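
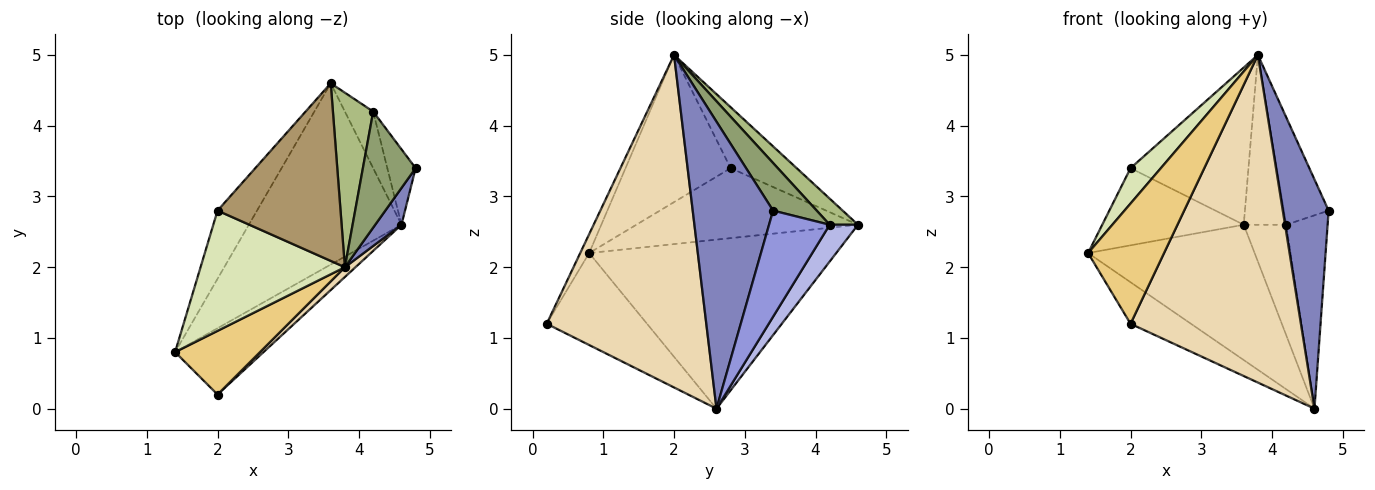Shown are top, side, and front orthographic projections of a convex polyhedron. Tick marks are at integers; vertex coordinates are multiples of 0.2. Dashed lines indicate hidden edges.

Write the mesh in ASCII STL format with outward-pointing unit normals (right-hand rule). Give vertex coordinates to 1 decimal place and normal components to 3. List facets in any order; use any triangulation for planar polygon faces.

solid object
 facet normal -0.664 0.447 -0.599
  outer loop
   vertex 4.6 2.6 0.0
   vertex 1.4 0.8 2.2
   vertex 3.6 4.6 2.6
  endloop
 endfacet
 facet normal 0.866 -0.494 0.079
  outer loop
   vertex 3.8 2.0 5.0
   vertex 4.6 2.6 0.0
   vertex 4.8 3.4 2.8
  endloop
 endfacet
 facet normal 0.806 0.551 -0.215
  outer loop
   vertex 4.2 4.2 2.6
   vertex 4.8 3.4 2.8
   vertex 4.6 2.6 0.0
  endloop
 endfacet
 facet normal 0.510 0.765 -0.392
  outer loop
   vertex 4.2 4.2 2.6
   vertex 4.6 2.6 0.0
   vertex 3.6 4.6 2.6
  endloop
 endfacet
 facet normal 0.552 0.567 0.612
  outer loop
   vertex 4.2 4.2 2.6
   vertex 3.8 2.0 5.0
   vertex 4.8 3.4 2.8
  endloop
 endfacet
 facet normal 0.422 0.632 0.650
  outer loop
   vertex 4.2 4.2 2.6
   vertex 3.6 4.6 2.6
   vertex 3.8 2.0 5.0
  endloop
 endfacet
 facet normal -0.761 0.486 -0.429
  outer loop
   vertex 2.0 2.8 3.4
   vertex 3.6 4.6 2.6
   vertex 1.4 0.8 2.2
  endloop
 endfacet
 facet normal -0.699 -0.202 0.686
  outer loop
   vertex 2.0 2.8 3.4
   vertex 1.4 0.8 2.2
   vertex 3.8 2.0 5.0
  endloop
 endfacet
 facet normal -0.348 0.621 0.702
  outer loop
   vertex 2.0 2.8 3.4
   vertex 3.8 2.0 5.0
   vertex 3.6 4.6 2.6
  endloop
 endfacet
 facet normal -0.661 0.398 -0.636
  outer loop
   vertex 2.0 0.2 1.2
   vertex 1.4 0.8 2.2
   vertex 4.6 2.6 0.0
  endloop
 endfacet
 facet normal -0.103 -0.879 0.465
  outer loop
   vertex 2.0 0.2 1.2
   vertex 3.8 2.0 5.0
   vertex 1.4 0.8 2.2
  endloop
 endfacet
 facet normal 0.684 -0.730 0.022
  outer loop
   vertex 2.0 0.2 1.2
   vertex 4.6 2.6 0.0
   vertex 3.8 2.0 5.0
  endloop
 endfacet
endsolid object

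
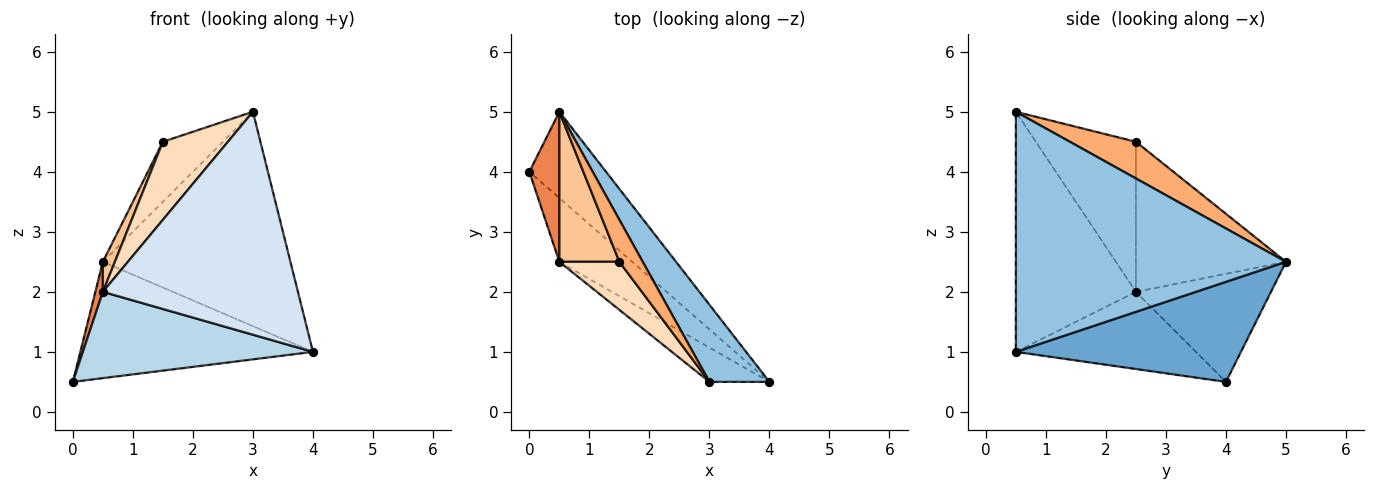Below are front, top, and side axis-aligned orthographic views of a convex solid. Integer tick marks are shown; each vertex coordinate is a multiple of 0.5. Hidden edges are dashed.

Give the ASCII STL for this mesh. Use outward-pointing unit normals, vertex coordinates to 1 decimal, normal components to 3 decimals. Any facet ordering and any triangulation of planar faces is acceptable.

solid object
 facet normal 0.614 0.634 -0.470
  outer loop
   vertex 0.5 5.0 2.5
   vertex 4.0 0.5 1.0
   vertex 0.0 4.0 0.5
  endloop
 endfacet
 facet normal 0.805 0.559 0.201
  outer loop
   vertex 3.0 0.5 5.0
   vertex 4.0 0.5 1.0
   vertex 0.5 5.0 2.5
  endloop
 endfacet
 facet normal -0.533 -0.681 -0.503
  outer loop
   vertex 0.5 2.5 2.0
   vertex 0.0 4.0 0.5
   vertex 4.0 0.5 1.0
  endloop
 endfacet
 facet normal -0.520 -0.844 -0.130
  outer loop
   vertex 0.5 2.5 2.0
   vertex 4.0 0.5 1.0
   vertex 3.0 0.5 5.0
  endloop
 endfacet
 facet normal -0.962 -0.053 0.267
  outer loop
   vertex 0.5 2.5 2.0
   vertex 0.5 5.0 2.5
   vertex 0.0 4.0 0.5
  endloop
 endfacet
 facet normal 0.669 0.609 0.426
  outer loop
   vertex 1.5 2.5 4.5
   vertex 3.0 0.5 5.0
   vertex 0.5 5.0 2.5
  endloop
 endfacet
 facet normal -0.926 -0.074 0.370
  outer loop
   vertex 1.5 2.5 4.5
   vertex 0.5 5.0 2.5
   vertex 0.5 2.5 2.0
  endloop
 endfacet
 facet normal -0.795 -0.517 0.318
  outer loop
   vertex 1.5 2.5 4.5
   vertex 0.5 2.5 2.0
   vertex 3.0 0.5 5.0
  endloop
 endfacet
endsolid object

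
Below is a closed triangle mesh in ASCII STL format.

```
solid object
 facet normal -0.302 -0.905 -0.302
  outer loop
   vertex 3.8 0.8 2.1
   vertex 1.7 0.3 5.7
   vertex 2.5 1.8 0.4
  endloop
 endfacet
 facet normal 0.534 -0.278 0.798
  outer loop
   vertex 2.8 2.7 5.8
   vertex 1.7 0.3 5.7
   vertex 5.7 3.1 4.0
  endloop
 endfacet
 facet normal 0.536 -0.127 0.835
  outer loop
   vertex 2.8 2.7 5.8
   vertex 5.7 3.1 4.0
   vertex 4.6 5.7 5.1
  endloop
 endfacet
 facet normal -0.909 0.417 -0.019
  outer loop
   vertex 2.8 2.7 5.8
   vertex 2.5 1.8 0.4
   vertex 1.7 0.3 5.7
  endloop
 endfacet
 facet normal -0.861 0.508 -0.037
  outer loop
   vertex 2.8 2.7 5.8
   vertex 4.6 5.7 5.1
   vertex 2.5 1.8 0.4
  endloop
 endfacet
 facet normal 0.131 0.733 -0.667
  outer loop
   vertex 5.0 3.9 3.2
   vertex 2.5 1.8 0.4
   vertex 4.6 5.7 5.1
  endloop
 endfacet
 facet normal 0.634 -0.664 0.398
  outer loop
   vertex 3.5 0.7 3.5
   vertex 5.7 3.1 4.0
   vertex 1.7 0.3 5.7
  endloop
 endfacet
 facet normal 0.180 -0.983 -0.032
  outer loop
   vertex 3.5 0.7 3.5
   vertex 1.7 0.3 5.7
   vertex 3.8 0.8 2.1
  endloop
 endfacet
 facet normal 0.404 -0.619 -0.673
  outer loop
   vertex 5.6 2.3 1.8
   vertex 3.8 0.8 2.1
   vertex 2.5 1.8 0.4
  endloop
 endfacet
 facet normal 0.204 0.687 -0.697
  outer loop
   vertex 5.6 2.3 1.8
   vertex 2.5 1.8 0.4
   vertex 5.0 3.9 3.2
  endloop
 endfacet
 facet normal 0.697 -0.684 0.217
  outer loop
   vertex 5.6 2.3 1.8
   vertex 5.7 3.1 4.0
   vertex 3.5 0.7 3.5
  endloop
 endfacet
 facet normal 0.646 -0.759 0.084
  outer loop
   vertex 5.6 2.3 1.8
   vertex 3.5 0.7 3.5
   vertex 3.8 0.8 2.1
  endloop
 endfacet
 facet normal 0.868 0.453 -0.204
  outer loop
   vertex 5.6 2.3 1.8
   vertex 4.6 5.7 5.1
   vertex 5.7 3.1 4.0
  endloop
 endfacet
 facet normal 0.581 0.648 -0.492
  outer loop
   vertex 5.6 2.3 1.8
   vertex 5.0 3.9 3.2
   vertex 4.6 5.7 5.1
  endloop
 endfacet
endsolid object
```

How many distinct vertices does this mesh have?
9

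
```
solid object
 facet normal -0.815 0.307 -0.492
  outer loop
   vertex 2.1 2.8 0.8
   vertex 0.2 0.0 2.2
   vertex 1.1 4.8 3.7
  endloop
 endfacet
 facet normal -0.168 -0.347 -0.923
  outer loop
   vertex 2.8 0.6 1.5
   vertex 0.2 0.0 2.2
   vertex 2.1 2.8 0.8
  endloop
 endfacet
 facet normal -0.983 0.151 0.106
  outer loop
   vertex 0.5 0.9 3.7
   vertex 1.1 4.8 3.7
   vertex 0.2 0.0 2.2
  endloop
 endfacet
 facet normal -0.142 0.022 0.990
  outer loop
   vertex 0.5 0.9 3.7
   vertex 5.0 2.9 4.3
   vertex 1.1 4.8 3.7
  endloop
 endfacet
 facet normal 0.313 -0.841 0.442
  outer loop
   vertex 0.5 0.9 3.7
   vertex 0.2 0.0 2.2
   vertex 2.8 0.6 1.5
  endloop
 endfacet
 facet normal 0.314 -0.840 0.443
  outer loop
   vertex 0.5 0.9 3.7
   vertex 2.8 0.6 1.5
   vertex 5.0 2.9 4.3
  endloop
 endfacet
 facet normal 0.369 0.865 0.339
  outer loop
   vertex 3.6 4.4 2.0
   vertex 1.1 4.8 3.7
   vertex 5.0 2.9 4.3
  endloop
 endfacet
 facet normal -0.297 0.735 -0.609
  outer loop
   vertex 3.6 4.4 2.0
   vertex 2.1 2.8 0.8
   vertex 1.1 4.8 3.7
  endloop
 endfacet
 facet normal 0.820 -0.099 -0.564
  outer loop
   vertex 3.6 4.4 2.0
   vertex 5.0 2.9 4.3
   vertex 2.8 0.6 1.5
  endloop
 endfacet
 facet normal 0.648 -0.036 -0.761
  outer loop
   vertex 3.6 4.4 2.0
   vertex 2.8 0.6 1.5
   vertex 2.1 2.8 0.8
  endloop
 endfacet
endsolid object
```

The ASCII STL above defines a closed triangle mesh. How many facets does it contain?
10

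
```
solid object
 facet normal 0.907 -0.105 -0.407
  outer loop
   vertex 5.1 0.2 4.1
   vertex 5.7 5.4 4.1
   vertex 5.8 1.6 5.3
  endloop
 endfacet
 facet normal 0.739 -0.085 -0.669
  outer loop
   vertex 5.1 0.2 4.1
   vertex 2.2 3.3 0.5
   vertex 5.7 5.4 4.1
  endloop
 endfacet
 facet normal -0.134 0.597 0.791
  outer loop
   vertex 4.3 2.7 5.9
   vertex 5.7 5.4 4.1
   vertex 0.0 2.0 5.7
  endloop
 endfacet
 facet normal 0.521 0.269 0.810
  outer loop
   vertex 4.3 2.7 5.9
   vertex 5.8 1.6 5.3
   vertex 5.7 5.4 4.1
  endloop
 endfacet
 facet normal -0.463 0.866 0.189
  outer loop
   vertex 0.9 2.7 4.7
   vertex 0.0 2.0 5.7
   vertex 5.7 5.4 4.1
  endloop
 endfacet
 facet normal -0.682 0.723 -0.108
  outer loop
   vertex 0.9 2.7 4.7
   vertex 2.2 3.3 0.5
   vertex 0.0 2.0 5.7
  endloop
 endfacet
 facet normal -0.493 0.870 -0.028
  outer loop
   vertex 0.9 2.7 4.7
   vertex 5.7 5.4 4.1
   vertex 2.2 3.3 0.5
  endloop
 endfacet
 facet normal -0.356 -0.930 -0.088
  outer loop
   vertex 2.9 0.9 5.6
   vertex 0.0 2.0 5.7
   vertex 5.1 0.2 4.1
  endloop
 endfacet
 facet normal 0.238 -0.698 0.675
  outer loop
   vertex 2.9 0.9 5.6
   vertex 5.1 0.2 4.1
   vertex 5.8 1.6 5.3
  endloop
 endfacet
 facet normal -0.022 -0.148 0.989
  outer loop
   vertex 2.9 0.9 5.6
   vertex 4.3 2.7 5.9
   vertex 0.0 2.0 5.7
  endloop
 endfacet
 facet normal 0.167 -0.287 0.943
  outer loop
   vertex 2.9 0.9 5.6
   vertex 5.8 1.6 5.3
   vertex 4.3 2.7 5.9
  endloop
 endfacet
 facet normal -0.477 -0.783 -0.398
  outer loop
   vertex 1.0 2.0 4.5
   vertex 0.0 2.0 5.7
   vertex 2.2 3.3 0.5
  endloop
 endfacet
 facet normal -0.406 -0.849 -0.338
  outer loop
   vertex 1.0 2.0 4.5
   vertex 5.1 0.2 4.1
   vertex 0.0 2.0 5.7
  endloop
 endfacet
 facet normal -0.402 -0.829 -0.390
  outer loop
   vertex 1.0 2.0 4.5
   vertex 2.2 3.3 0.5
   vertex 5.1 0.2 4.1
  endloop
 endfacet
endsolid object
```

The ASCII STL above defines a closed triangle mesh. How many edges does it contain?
21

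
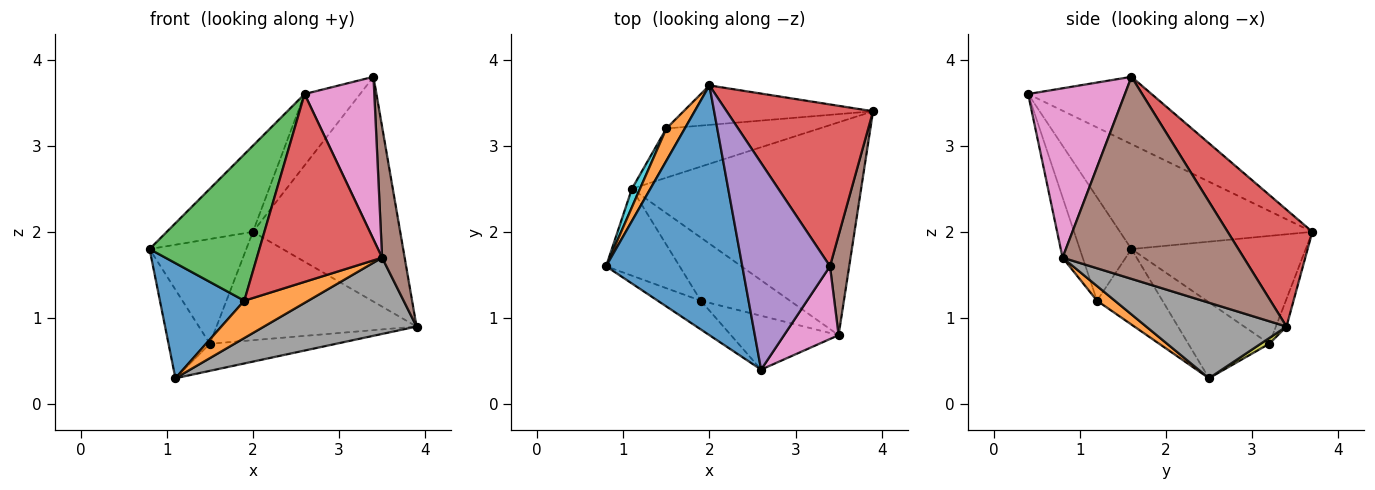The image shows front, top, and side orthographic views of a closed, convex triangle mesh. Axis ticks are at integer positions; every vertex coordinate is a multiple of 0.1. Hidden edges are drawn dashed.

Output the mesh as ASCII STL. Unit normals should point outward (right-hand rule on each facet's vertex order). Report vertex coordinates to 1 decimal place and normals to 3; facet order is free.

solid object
 facet normal -0.589 0.264 0.764
  outer loop
   vertex 2.0 3.7 2.0
   vertex 0.8 1.6 1.8
   vertex 2.6 0.4 3.6
  endloop
 endfacet
 facet normal -0.865 0.480 0.148
  outer loop
   vertex 1.5 3.2 0.7
   vertex 0.8 1.6 1.8
   vertex 2.0 3.7 2.0
  endloop
 endfacet
 facet normal -0.050 0.938 -0.342
  outer loop
   vertex 1.5 3.2 0.7
   vertex 2.0 3.7 2.0
   vertex 3.9 3.4 0.9
  endloop
 endfacet
 facet normal 0.423 0.736 0.529
  outer loop
   vertex 3.4 1.6 3.8
   vertex 3.9 3.4 0.9
   vertex 2.0 3.7 2.0
  endloop
 endfacet
 facet normal -0.587 0.264 0.765
  outer loop
   vertex 3.4 1.6 3.8
   vertex 2.0 3.7 2.0
   vertex 2.6 0.4 3.6
  endloop
 endfacet
 facet normal 0.988 -0.123 0.094
  outer loop
   vertex 3.4 1.6 3.8
   vertex 3.5 0.8 1.7
   vertex 3.9 3.4 0.9
  endloop
 endfacet
 facet normal 0.785 -0.565 0.253
  outer loop
   vertex 3.4 1.6 3.8
   vertex 2.6 0.4 3.6
   vertex 3.5 0.8 1.7
  endloop
 endfacet
 facet normal 0.296 -0.322 -0.899
  outer loop
   vertex 1.1 2.5 0.3
   vertex 3.9 3.4 0.9
   vertex 3.5 0.8 1.7
  endloop
 endfacet
 facet normal 0.033 0.482 -0.876
  outer loop
   vertex 1.1 2.5 0.3
   vertex 1.5 3.2 0.7
   vertex 3.9 3.4 0.9
  endloop
 endfacet
 facet normal -0.887 0.453 0.094
  outer loop
   vertex 1.1 2.5 0.3
   vertex 0.8 1.6 1.8
   vertex 1.5 3.2 0.7
  endloop
 endfacet
 facet normal -0.526 -0.679 -0.512
  outer loop
   vertex 1.9 1.2 1.2
   vertex 0.8 1.6 1.8
   vertex 1.1 2.5 0.3
  endloop
 endfacet
 facet normal 0.140 -0.504 -0.852
  outer loop
   vertex 1.9 1.2 1.2
   vertex 1.1 2.5 0.3
   vertex 3.5 0.8 1.7
  endloop
 endfacet
 facet normal -0.419 -0.891 -0.175
  outer loop
   vertex 1.9 1.2 1.2
   vertex 2.6 0.4 3.6
   vertex 0.8 1.6 1.8
  endloop
 endfacet
 facet normal -0.152 -0.950 -0.272
  outer loop
   vertex 1.9 1.2 1.2
   vertex 3.5 0.8 1.7
   vertex 2.6 0.4 3.6
  endloop
 endfacet
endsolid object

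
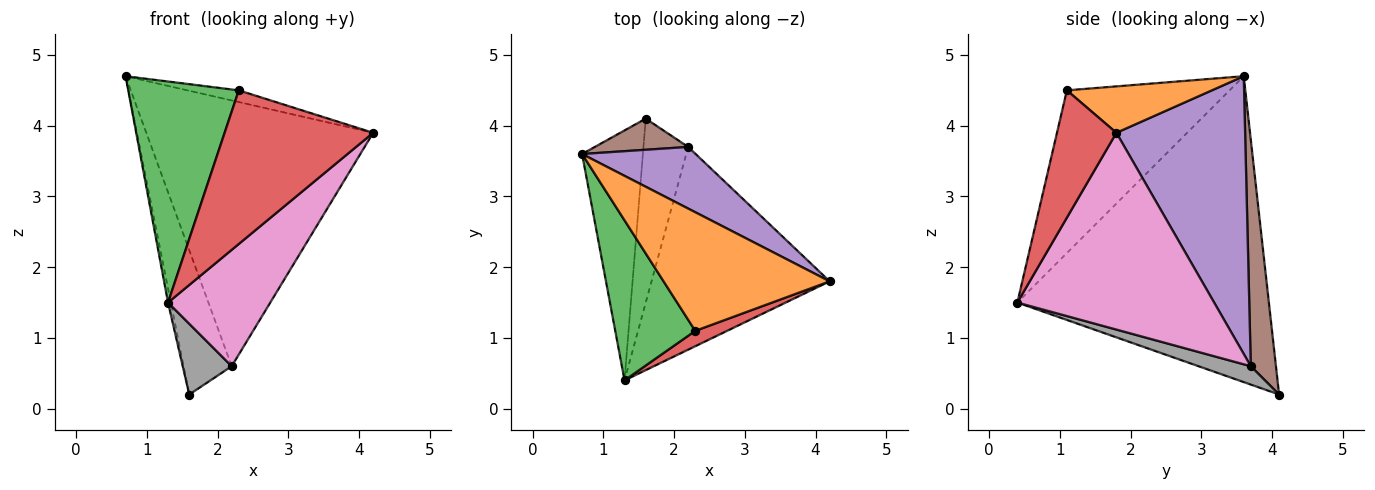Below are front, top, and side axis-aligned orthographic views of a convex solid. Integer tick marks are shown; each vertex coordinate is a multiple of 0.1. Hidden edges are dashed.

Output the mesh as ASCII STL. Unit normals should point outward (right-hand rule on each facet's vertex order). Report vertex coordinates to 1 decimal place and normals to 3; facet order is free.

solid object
 facet normal -0.981 0.011 -0.195
  outer loop
   vertex 1.6 4.1 0.2
   vertex 1.3 0.4 1.5
   vertex 0.7 3.6 4.7
  endloop
 endfacet
 facet normal 0.268 0.095 0.959
  outer loop
   vertex 2.3 1.1 4.5
   vertex 4.2 1.8 3.9
   vertex 0.7 3.6 4.7
  endloop
 endfacet
 facet normal -0.766 -0.521 0.377
  outer loop
   vertex 2.3 1.1 4.5
   vertex 0.7 3.6 4.7
   vertex 1.3 0.4 1.5
  endloop
 endfacet
 facet normal 0.370 -0.925 0.092
  outer loop
   vertex 2.3 1.1 4.5
   vertex 1.3 0.4 1.5
   vertex 4.2 1.8 3.9
  endloop
 endfacet
 facet normal 0.484 0.853 0.198
  outer loop
   vertex 2.2 3.7 0.6
   vertex 0.7 3.6 4.7
   vertex 4.2 1.8 3.9
  endloop
 endfacet
 facet normal 0.455 0.870 0.188
  outer loop
   vertex 2.2 3.7 0.6
   vertex 1.6 4.1 0.2
   vertex 0.7 3.6 4.7
  endloop
 endfacet
 facet normal 0.692 -0.359 -0.626
  outer loop
   vertex 2.2 3.7 0.6
   vertex 4.2 1.8 3.9
   vertex 1.3 0.4 1.5
  endloop
 endfacet
 facet normal 0.358 -0.335 -0.872
  outer loop
   vertex 2.2 3.7 0.6
   vertex 1.3 0.4 1.5
   vertex 1.6 4.1 0.2
  endloop
 endfacet
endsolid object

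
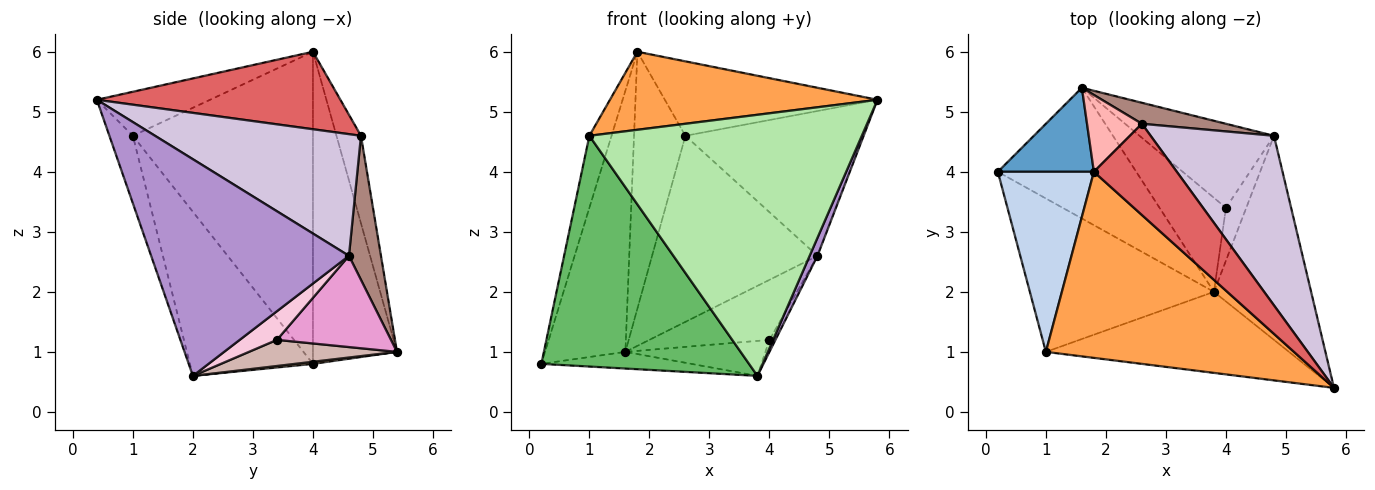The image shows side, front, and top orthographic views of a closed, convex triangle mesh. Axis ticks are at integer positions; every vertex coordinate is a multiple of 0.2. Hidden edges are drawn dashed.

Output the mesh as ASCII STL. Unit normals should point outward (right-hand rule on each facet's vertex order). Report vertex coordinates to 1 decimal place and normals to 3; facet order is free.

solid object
 facet normal -0.706 0.675 0.217
  outer loop
   vertex 1.8 4.0 6.0
   vertex 1.6 5.4 1.0
   vertex 0.2 4.0 0.8
  endloop
 endfacet
 facet normal -0.949 0.117 0.292
  outer loop
   vertex 1.0 1.0 4.6
   vertex 1.8 4.0 6.0
   vertex 0.2 4.0 0.8
  endloop
 endfacet
 facet normal -0.161 -0.382 0.910
  outer loop
   vertex 1.0 1.0 4.6
   vertex 5.8 0.4 5.2
   vertex 1.8 4.0 6.0
  endloop
 endfacet
 facet normal 0.015 0.127 -0.992
  outer loop
   vertex 3.8 2.0 0.6
   vertex 0.2 4.0 0.8
   vertex 1.6 5.4 1.0
  endloop
 endfacet
 facet normal -0.442 -0.747 -0.496
  outer loop
   vertex 3.8 2.0 0.6
   vertex 1.0 1.0 4.6
   vertex 0.2 4.0 0.8
  endloop
 endfacet
 facet normal -0.082 -0.952 -0.295
  outer loop
   vertex 3.8 2.0 0.6
   vertex 5.8 0.4 5.2
   vertex 1.0 1.0 4.6
  endloop
 endfacet
 facet normal 0.586 0.512 0.628
  outer loop
   vertex 2.6 4.8 4.6
   vertex 1.8 4.0 6.0
   vertex 5.8 0.4 5.2
  endloop
 endfacet
 facet normal -0.415 0.872 0.261
  outer loop
   vertex 2.6 4.8 4.6
   vertex 1.6 5.4 1.0
   vertex 1.8 4.0 6.0
  endloop
 endfacet
 facet normal 0.912 -0.036 -0.409
  outer loop
   vertex 4.8 4.6 2.6
   vertex 5.8 0.4 5.2
   vertex 3.8 2.0 0.6
  endloop
 endfacet
 facet normal 0.600 0.519 0.608
  outer loop
   vertex 4.8 4.6 2.6
   vertex 2.6 4.8 4.6
   vertex 5.8 0.4 5.2
  endloop
 endfacet
 facet normal 0.189 0.976 0.110
  outer loop
   vertex 4.8 4.6 2.6
   vertex 1.6 5.4 1.0
   vertex 2.6 4.8 4.6
  endloop
 endfacet
 facet normal 0.346 0.327 -0.879
  outer loop
   vertex 4.0 3.4 1.2
   vertex 3.8 2.0 0.6
   vertex 1.6 5.4 1.0
  endloop
 endfacet
 facet normal 0.483 0.509 -0.712
  outer loop
   vertex 4.0 3.4 1.2
   vertex 1.6 5.4 1.0
   vertex 4.8 4.6 2.6
  endloop
 endfacet
 facet normal 0.809 0.130 -0.574
  outer loop
   vertex 4.0 3.4 1.2
   vertex 4.8 4.6 2.6
   vertex 3.8 2.0 0.6
  endloop
 endfacet
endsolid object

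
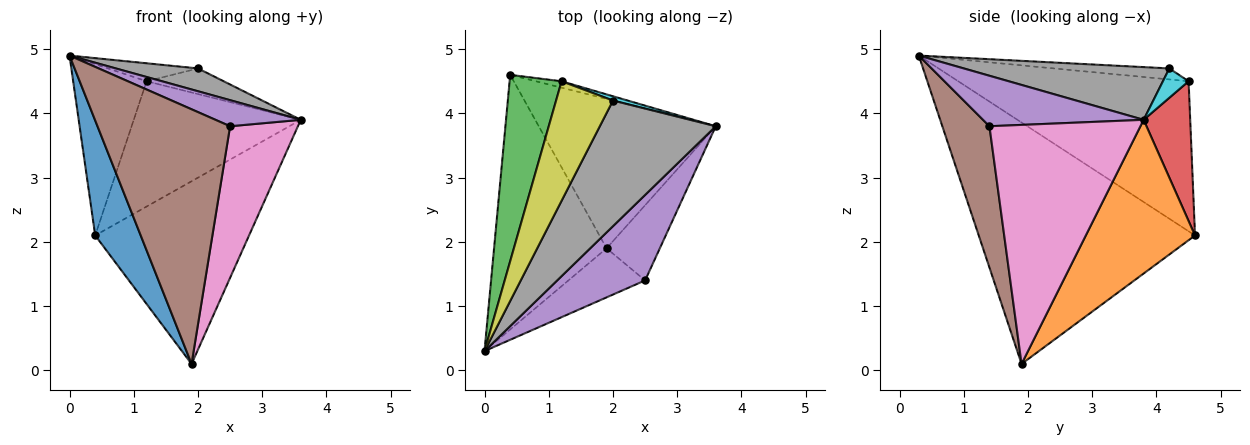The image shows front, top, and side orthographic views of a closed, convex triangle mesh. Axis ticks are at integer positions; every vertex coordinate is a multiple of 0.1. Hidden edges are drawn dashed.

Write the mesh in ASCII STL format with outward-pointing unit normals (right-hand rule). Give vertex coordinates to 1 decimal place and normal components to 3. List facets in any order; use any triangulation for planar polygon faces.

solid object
 facet normal -0.890 -0.187 -0.415
  outer loop
   vertex 1.9 1.9 0.1
   vertex 0.0 0.3 4.9
   vertex 0.4 4.6 2.1
  endloop
 endfacet
 facet normal 0.482 0.678 -0.555
  outer loop
   vertex 1.9 1.9 0.1
   vertex 0.4 4.6 2.1
   vertex 3.6 3.8 3.9
  endloop
 endfacet
 facet normal -0.905 0.288 0.314
  outer loop
   vertex 1.2 4.5 4.5
   vertex 0.4 4.6 2.1
   vertex 0.0 0.3 4.9
  endloop
 endfacet
 facet normal 0.268 0.962 -0.049
  outer loop
   vertex 1.2 4.5 4.5
   vertex 3.6 3.8 3.9
   vertex 0.4 4.6 2.1
  endloop
 endfacet
 facet normal 0.481 -0.256 0.838
  outer loop
   vertex 2.5 1.4 3.8
   vertex 3.6 3.8 3.9
   vertex 0.0 0.3 4.9
  endloop
 endfacet
 facet normal 0.329 -0.927 -0.179
  outer loop
   vertex 2.5 1.4 3.8
   vertex 0.0 0.3 4.9
   vertex 1.9 1.9 0.1
  endloop
 endfacet
 facet normal 0.894 -0.401 -0.199
  outer loop
   vertex 2.5 1.4 3.8
   vertex 1.9 1.9 0.1
   vertex 3.6 3.8 3.9
  endloop
 endfacet
 facet normal 0.408 -0.163 0.898
  outer loop
   vertex 2.0 4.2 4.7
   vertex 0.0 0.3 4.9
   vertex 3.6 3.8 3.9
  endloop
 endfacet
 facet normal -0.188 0.146 0.971
  outer loop
   vertex 2.0 4.2 4.7
   vertex 1.2 4.5 4.5
   vertex 0.0 0.3 4.9
  endloop
 endfacet
 facet normal 0.312 0.937 0.156
  outer loop
   vertex 2.0 4.2 4.7
   vertex 3.6 3.8 3.9
   vertex 1.2 4.5 4.5
  endloop
 endfacet
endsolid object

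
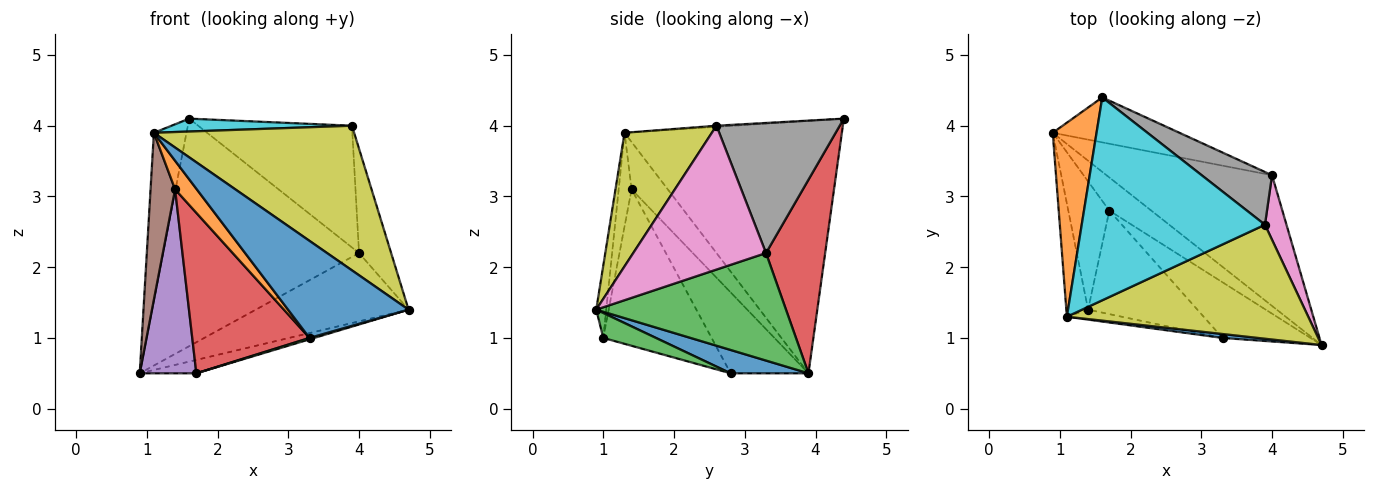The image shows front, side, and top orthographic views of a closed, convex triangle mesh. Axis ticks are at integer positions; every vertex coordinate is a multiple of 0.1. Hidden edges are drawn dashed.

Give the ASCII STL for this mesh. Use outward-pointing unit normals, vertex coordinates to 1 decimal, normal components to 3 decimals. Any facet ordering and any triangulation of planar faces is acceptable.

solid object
 facet normal 0.458 0.333 -0.824
  outer loop
   vertex 1.7 2.8 0.5
   vertex 0.9 3.9 0.5
   vertex 4.7 0.9 1.4
  endloop
 endfacet
 facet normal -0.975 0.146 0.169
  outer loop
   vertex 1.1 1.3 3.9
   vertex 1.6 4.4 4.1
   vertex 0.9 3.9 0.5
  endloop
 endfacet
 facet normal 0.499 0.402 -0.768
  outer loop
   vertex 4.0 3.3 2.2
   vertex 4.7 0.9 1.4
   vertex 0.9 3.9 0.5
  endloop
 endfacet
 facet normal 0.284 0.941 -0.186
  outer loop
   vertex 4.0 3.3 2.2
   vertex 0.9 3.9 0.5
   vertex 1.6 4.4 4.1
  endloop
 endfacet
 facet normal -0.748 -0.544 -0.379
  outer loop
   vertex 1.4 1.4 3.1
   vertex 0.9 3.9 0.5
   vertex 1.7 2.8 0.5
  endloop
 endfacet
 facet normal -0.774 -0.525 -0.356
  outer loop
   vertex 1.4 1.4 3.1
   vertex 1.1 1.3 3.9
   vertex 0.9 3.9 0.5
  endloop
 endfacet
 facet normal 0.962 0.233 0.144
  outer loop
   vertex 3.9 2.6 4.0
   vertex 4.7 0.9 1.4
   vertex 4.0 3.3 2.2
  endloop
 endfacet
 facet normal 0.592 0.739 0.320
  outer loop
   vertex 3.9 2.6 4.0
   vertex 4.0 3.3 2.2
   vertex 1.6 4.4 4.1
  endloop
 endfacet
 facet normal 0.324 -0.743 0.586
  outer loop
   vertex 3.9 2.6 4.0
   vertex 1.1 1.3 3.9
   vertex 4.7 0.9 1.4
  endloop
 endfacet
 facet normal -0.006 -0.063 0.998
  outer loop
   vertex 3.9 2.6 4.0
   vertex 1.6 4.4 4.1
   vertex 1.1 1.3 3.9
  endloop
 endfacet
 facet normal -0.083 -0.996 0.040
  outer loop
   vertex 3.3 1.0 1.0
   vertex 4.7 0.9 1.4
   vertex 1.1 1.3 3.9
  endloop
 endfacet
 facet normal -0.490 -0.823 -0.287
  outer loop
   vertex 3.3 1.0 1.0
   vertex 1.1 1.3 3.9
   vertex 1.4 1.4 3.1
  endloop
 endfacet
 facet normal 0.273 -0.024 -0.962
  outer loop
   vertex 3.3 1.0 1.0
   vertex 1.7 2.8 0.5
   vertex 4.7 0.9 1.4
  endloop
 endfacet
 facet normal -0.613 -0.664 -0.428
  outer loop
   vertex 3.3 1.0 1.0
   vertex 1.4 1.4 3.1
   vertex 1.7 2.8 0.5
  endloop
 endfacet
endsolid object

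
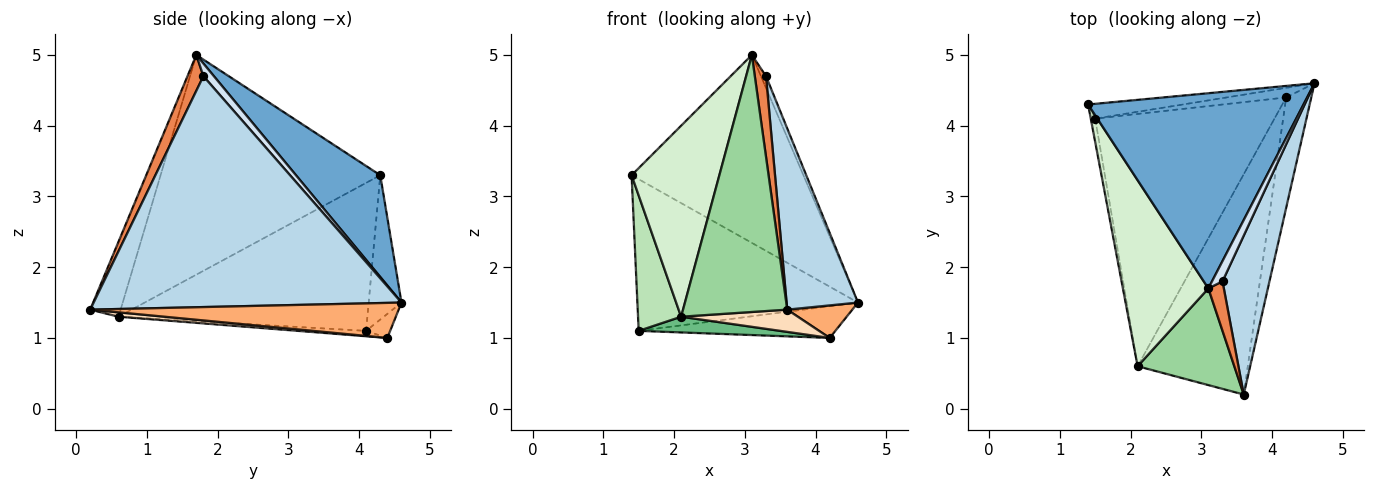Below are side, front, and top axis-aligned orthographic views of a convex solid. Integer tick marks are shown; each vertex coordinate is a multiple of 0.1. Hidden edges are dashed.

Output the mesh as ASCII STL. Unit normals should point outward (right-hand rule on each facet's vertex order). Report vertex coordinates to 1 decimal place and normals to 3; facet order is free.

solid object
 facet normal 0.322 0.657 0.682
  outer loop
   vertex 3.1 1.7 5.0
   vertex 4.6 4.6 1.5
   vertex 1.4 4.3 3.3
  endloop
 endfacet
 facet normal -0.146 0.985 -0.096
  outer loop
   vertex 1.5 4.1 1.1
   vertex 1.4 4.3 3.3
   vertex 4.6 4.6 1.5
  endloop
 endfacet
 facet normal 0.956 -0.222 0.194
  outer loop
   vertex 3.3 1.8 4.7
   vertex 3.6 0.2 1.4
   vertex 4.6 4.6 1.5
  endloop
 endfacet
 facet normal 0.723 0.347 0.598
  outer loop
   vertex 3.3 1.8 4.7
   vertex 4.6 4.6 1.5
   vertex 3.1 1.7 5.0
  endloop
 endfacet
 facet normal 0.771 -0.543 0.333
  outer loop
   vertex 3.3 1.8 4.7
   vertex 3.1 1.7 5.0
   vertex 3.6 0.2 1.4
  endloop
 endfacet
 facet normal 0.802 -0.169 -0.574
  outer loop
   vertex 4.2 4.4 1.0
   vertex 4.6 4.6 1.5
   vertex 3.6 0.2 1.4
  endloop
 endfacet
 facet normal -0.116 0.951 -0.287
  outer loop
   vertex 4.2 4.4 1.0
   vertex 1.5 4.1 1.1
   vertex 4.6 4.6 1.5
  endloop
 endfacet
 facet normal 0.040 -0.100 -0.994
  outer loop
   vertex 2.1 0.6 1.3
   vertex 4.2 4.4 1.0
   vertex 3.6 0.2 1.4
  endloop
 endfacet
 facet normal -0.030 -0.062 -0.998
  outer loop
   vertex 2.1 0.6 1.3
   vertex 1.5 4.1 1.1
   vertex 4.2 4.4 1.0
  endloop
 endfacet
 facet normal -0.263 -0.903 0.340
  outer loop
   vertex 2.1 0.6 1.3
   vertex 3.6 0.2 1.4
   vertex 3.1 1.7 5.0
  endloop
 endfacet
 facet normal -0.985 -0.171 -0.029
  outer loop
   vertex 2.1 0.6 1.3
   vertex 1.4 4.3 3.3
   vertex 1.5 4.1 1.1
  endloop
 endfacet
 facet normal -0.873 -0.349 0.340
  outer loop
   vertex 2.1 0.6 1.3
   vertex 3.1 1.7 5.0
   vertex 1.4 4.3 3.3
  endloop
 endfacet
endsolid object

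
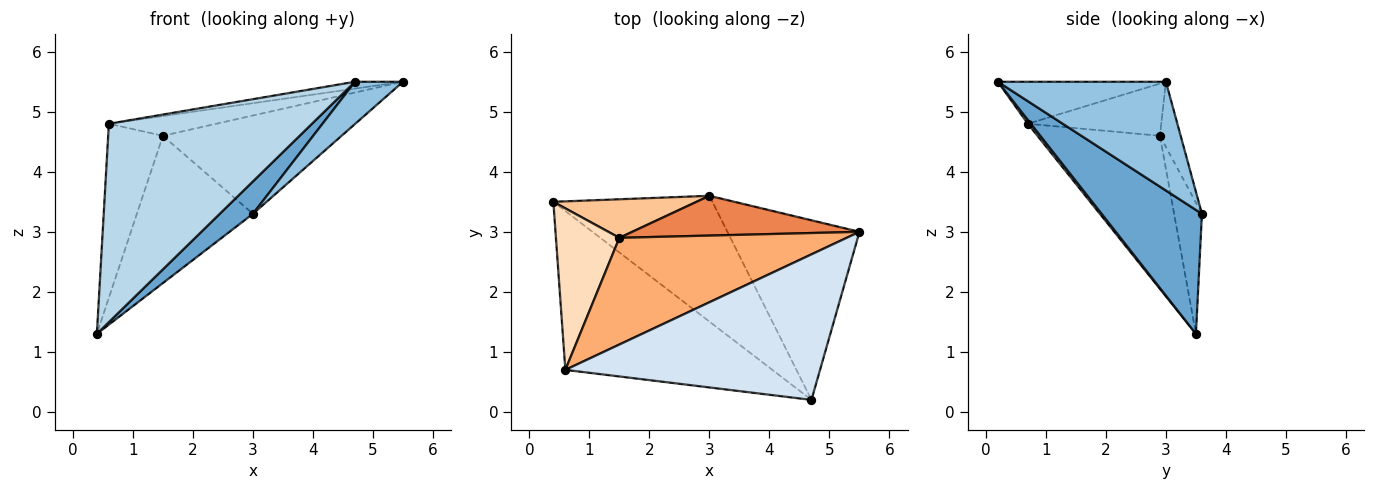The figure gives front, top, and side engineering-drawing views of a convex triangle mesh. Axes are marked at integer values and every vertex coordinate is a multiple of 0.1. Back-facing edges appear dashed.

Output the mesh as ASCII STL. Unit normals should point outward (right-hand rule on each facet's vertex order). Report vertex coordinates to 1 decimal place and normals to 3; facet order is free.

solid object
 facet normal 0.602 -0.199 -0.773
  outer loop
   vertex 3.0 3.6 3.3
   vertex 4.7 0.2 5.5
   vertex 0.4 3.5 1.3
  endloop
 endfacet
 facet normal 0.625 -0.179 -0.760
  outer loop
   vertex 3.0 3.6 3.3
   vertex 5.5 3.0 5.5
   vertex 4.7 0.2 5.5
  endloop
 endfacet
 facet normal 0.012 -0.780 -0.625
  outer loop
   vertex 0.6 0.7 4.8
   vertex 0.4 3.5 1.3
   vertex 4.7 0.2 5.5
  endloop
 endfacet
 facet normal -0.163 0.046 0.986
  outer loop
   vertex 0.6 0.7 4.8
   vertex 4.7 0.2 5.5
   vertex 5.5 3.0 5.5
  endloop
 endfacet
 facet normal -0.107 0.922 0.373
  outer loop
   vertex 1.5 2.9 4.6
   vertex 5.5 3.0 5.5
   vertex 3.0 3.6 3.3
  endloop
 endfacet
 facet normal -0.220 0.177 0.959
  outer loop
   vertex 1.5 2.9 4.6
   vertex 0.6 0.7 4.8
   vertex 5.5 3.0 5.5
  endloop
 endfacet
 facet normal -0.226 0.942 0.247
  outer loop
   vertex 1.5 2.9 4.6
   vertex 3.0 3.6 3.3
   vertex 0.4 3.5 1.3
  endloop
 endfacet
 facet normal -0.854 0.382 0.354
  outer loop
   vertex 1.5 2.9 4.6
   vertex 0.4 3.5 1.3
   vertex 0.6 0.7 4.8
  endloop
 endfacet
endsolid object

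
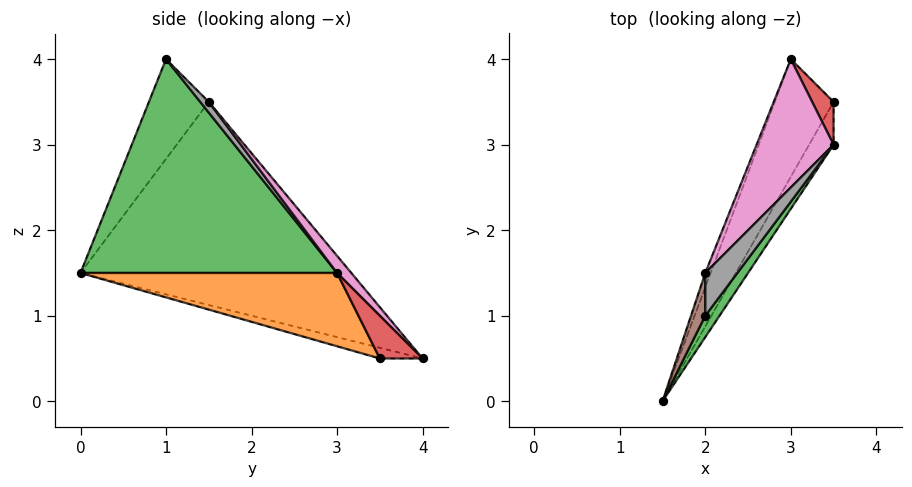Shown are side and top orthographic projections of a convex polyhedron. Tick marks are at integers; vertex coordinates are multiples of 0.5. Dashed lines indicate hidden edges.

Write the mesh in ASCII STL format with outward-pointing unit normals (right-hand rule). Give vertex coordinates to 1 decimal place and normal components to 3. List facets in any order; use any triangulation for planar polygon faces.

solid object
 facet normal -0.176 -0.176 -0.968
  outer loop
   vertex 3.0 4.0 0.5
   vertex 3.5 3.5 0.5
   vertex 1.5 0.0 1.5
  endloop
 endfacet
 facet normal 0.802 -0.535 -0.267
  outer loop
   vertex 3.5 3.0 1.5
   vertex 1.5 0.0 1.5
   vertex 3.5 3.5 0.5
  endloop
 endfacet
 facet normal 0.831 -0.554 0.055
  outer loop
   vertex 3.5 3.0 1.5
   vertex 2.0 1.0 4.0
   vertex 1.5 0.0 1.5
  endloop
 endfacet
 facet normal 0.667 0.667 0.333
  outer loop
   vertex 3.5 3.0 1.5
   vertex 3.5 3.5 0.5
   vertex 3.0 4.0 0.5
  endloop
 endfacet
 facet normal -0.938 0.346 -0.025
  outer loop
   vertex 2.0 1.5 3.5
   vertex 3.0 4.0 0.5
   vertex 1.5 0.0 1.5
  endloop
 endfacet
 facet normal -0.980 0.140 0.140
  outer loop
   vertex 2.0 1.5 3.5
   vertex 1.5 0.0 1.5
   vertex 2.0 1.0 4.0
  endloop
 endfacet
 facet normal 0.147 0.735 0.662
  outer loop
   vertex 2.0 1.5 3.5
   vertex 3.5 3.0 1.5
   vertex 3.0 4.0 0.5
  endloop
 endfacet
 facet normal 0.229 0.688 0.688
  outer loop
   vertex 2.0 1.5 3.5
   vertex 2.0 1.0 4.0
   vertex 3.5 3.0 1.5
  endloop
 endfacet
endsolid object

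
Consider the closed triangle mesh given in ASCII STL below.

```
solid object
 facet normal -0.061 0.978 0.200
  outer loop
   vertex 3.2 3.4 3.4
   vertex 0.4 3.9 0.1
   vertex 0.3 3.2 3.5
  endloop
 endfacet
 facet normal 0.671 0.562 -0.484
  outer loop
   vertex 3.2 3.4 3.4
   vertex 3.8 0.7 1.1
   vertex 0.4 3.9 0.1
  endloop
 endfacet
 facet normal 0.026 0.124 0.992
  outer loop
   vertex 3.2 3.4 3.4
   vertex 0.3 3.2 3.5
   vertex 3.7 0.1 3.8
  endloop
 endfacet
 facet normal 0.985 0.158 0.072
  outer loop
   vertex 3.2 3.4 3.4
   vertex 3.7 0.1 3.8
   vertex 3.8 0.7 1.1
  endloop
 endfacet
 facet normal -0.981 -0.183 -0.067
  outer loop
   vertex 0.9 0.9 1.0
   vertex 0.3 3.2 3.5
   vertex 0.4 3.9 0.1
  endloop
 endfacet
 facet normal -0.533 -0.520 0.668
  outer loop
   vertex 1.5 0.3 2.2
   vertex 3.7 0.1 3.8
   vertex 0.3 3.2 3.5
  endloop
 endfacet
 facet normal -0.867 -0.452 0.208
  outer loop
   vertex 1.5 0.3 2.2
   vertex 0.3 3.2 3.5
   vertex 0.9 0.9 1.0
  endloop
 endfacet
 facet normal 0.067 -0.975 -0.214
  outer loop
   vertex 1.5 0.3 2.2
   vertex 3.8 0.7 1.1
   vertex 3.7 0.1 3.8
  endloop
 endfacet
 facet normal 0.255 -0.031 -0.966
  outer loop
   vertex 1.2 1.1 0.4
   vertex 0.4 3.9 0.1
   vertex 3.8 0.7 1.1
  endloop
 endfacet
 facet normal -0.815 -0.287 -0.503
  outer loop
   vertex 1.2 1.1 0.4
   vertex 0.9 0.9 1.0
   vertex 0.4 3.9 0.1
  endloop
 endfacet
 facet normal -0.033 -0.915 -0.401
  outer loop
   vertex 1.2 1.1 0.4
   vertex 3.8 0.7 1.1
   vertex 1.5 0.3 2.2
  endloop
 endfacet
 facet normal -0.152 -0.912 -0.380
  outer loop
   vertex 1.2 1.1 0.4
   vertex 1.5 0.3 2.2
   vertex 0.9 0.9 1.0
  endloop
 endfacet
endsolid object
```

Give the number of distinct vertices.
8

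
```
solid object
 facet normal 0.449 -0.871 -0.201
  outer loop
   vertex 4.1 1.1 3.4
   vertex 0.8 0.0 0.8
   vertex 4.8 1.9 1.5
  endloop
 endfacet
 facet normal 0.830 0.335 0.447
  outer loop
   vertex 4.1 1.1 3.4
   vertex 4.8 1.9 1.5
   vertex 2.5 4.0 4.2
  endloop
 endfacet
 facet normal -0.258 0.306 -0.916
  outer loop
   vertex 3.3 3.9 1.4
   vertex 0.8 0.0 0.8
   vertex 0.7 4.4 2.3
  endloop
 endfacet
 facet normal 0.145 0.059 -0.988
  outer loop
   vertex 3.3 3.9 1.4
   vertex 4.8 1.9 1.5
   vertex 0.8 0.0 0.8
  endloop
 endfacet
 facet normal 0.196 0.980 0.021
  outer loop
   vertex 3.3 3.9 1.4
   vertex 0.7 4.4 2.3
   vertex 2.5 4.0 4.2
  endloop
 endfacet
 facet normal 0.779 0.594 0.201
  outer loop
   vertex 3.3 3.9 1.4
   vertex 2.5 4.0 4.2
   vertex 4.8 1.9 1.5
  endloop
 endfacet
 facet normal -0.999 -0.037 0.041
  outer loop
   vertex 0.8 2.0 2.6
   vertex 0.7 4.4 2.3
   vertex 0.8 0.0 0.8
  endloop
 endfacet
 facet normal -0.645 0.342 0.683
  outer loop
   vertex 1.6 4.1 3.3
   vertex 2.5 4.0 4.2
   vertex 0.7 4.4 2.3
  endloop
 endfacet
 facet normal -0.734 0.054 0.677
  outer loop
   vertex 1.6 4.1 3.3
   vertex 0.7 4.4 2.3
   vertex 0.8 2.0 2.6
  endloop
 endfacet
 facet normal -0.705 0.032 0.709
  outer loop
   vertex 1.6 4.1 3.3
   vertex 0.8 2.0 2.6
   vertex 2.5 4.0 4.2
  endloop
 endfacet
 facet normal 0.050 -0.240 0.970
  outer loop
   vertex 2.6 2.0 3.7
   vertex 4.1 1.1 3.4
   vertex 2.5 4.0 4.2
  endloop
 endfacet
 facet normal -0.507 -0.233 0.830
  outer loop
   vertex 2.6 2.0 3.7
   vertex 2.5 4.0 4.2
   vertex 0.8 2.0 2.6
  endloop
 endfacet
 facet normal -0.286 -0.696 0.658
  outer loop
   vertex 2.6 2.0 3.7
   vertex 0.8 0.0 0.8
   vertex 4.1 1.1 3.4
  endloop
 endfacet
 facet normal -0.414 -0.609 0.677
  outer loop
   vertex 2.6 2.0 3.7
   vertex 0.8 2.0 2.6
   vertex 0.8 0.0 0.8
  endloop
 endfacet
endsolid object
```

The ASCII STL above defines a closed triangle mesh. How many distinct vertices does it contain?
9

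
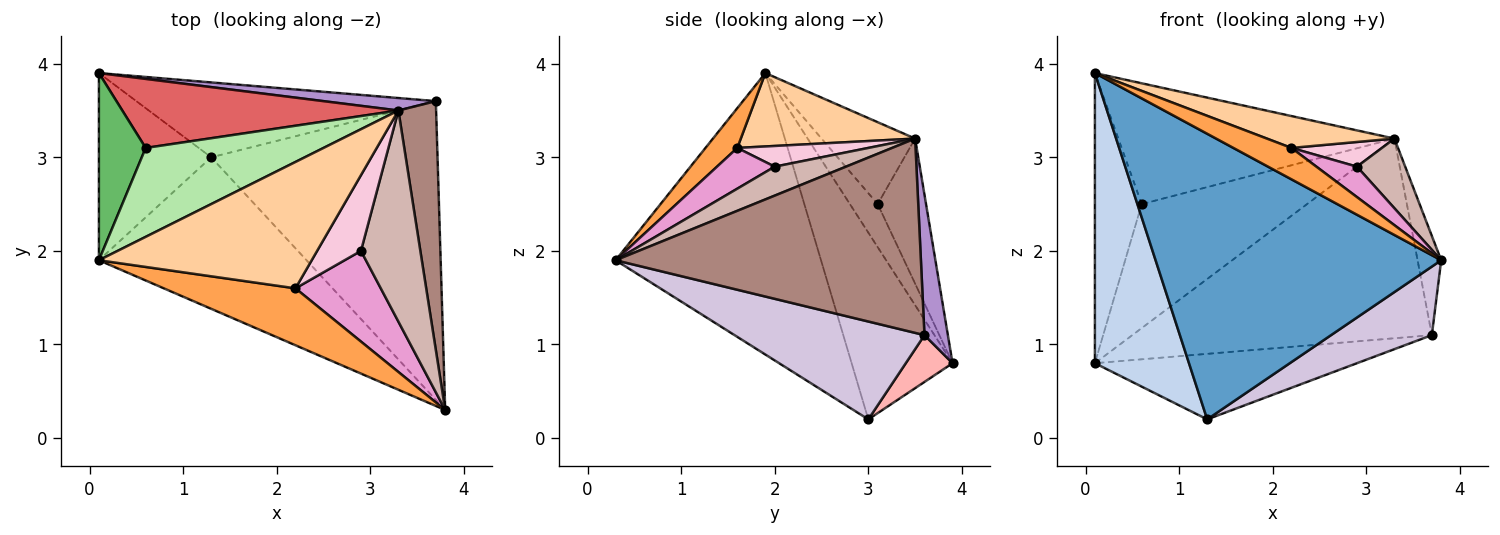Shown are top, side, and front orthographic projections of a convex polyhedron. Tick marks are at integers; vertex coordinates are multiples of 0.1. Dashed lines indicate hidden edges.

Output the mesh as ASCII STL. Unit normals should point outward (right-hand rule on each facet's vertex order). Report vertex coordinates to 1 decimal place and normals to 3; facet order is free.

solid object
 facet normal -0.536 -0.746 -0.396
  outer loop
   vertex 1.3 3.0 0.2
   vertex 3.8 0.3 1.9
   vertex 0.1 1.9 3.9
  endloop
 endfacet
 facet normal -0.669 -0.624 -0.403
  outer loop
   vertex 1.3 3.0 0.2
   vertex 0.1 1.9 3.9
   vertex 0.1 3.9 0.8
  endloop
 endfacet
 facet normal 0.256 -0.467 0.847
  outer loop
   vertex 2.2 1.6 3.1
   vertex 0.1 1.9 3.9
   vertex 3.8 0.3 1.9
  endloop
 endfacet
 facet normal 0.317 -0.232 0.920
  outer loop
   vertex 2.2 1.6 3.1
   vertex 3.3 3.5 3.2
   vertex 0.1 1.9 3.9
  endloop
 endfacet
 facet normal -0.446 0.752 0.485
  outer loop
   vertex 0.6 3.1 2.5
   vertex 0.1 3.9 0.8
   vertex 0.1 1.9 3.9
  endloop
 endfacet
 facet normal -0.263 0.777 0.572
  outer loop
   vertex 0.6 3.1 2.5
   vertex 0.1 1.9 3.9
   vertex 3.3 3.5 3.2
  endloop
 endfacet
 facet normal -0.248 0.847 0.471
  outer loop
   vertex 0.6 3.1 2.5
   vertex 3.3 3.5 3.2
   vertex 0.1 3.9 0.8
  endloop
 endfacet
 facet normal 0.117 0.654 -0.747
  outer loop
   vertex 3.7 3.6 1.1
   vertex 1.3 3.0 0.2
   vertex 0.1 3.9 0.8
  endloop
 endfacet
 facet normal 0.078 0.995 0.062
  outer loop
   vertex 3.7 3.6 1.1
   vertex 0.1 3.9 0.8
   vertex 3.3 3.5 3.2
  endloop
 endfacet
 facet normal 0.388 -0.206 -0.898
  outer loop
   vertex 3.7 3.6 1.1
   vertex 3.8 0.3 1.9
   vertex 1.3 3.0 0.2
  endloop
 endfacet
 facet normal 0.979 0.076 0.190
  outer loop
   vertex 3.7 3.6 1.1
   vertex 3.3 3.5 3.2
   vertex 3.8 0.3 1.9
  endloop
 endfacet
 facet normal 0.420 -0.284 0.862
  outer loop
   vertex 2.9 2.0 2.9
   vertex 3.8 0.3 1.9
   vertex 3.3 3.5 3.2
  endloop
 endfacet
 facet normal 0.412 -0.290 0.864
  outer loop
   vertex 2.9 2.0 2.9
   vertex 2.2 1.6 3.1
   vertex 3.8 0.3 1.9
  endloop
 endfacet
 facet normal 0.409 -0.283 0.867
  outer loop
   vertex 2.9 2.0 2.9
   vertex 3.3 3.5 3.2
   vertex 2.2 1.6 3.1
  endloop
 endfacet
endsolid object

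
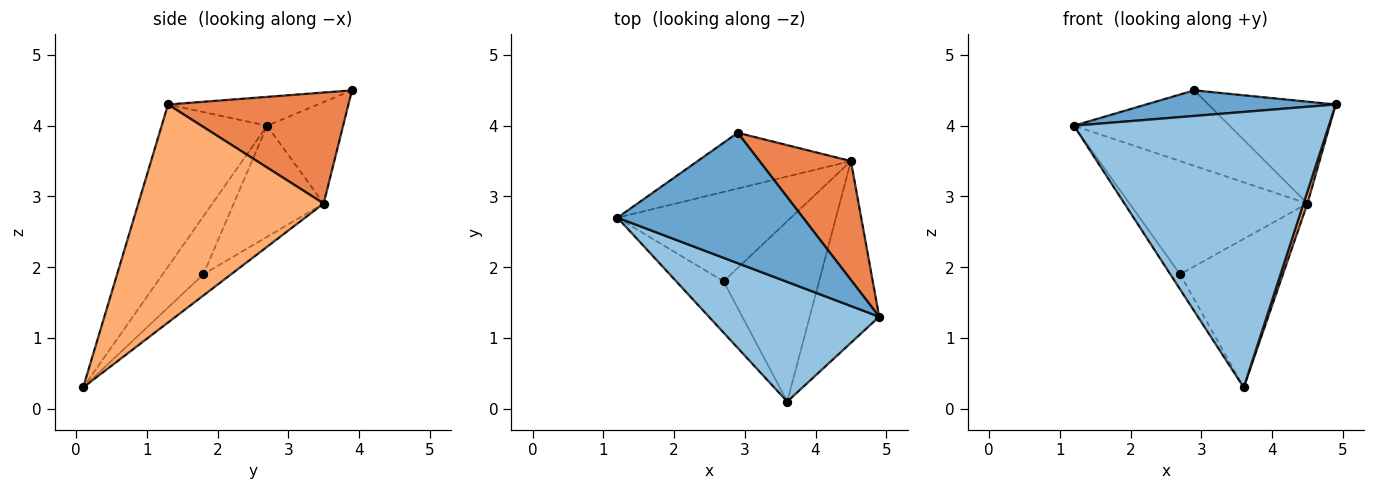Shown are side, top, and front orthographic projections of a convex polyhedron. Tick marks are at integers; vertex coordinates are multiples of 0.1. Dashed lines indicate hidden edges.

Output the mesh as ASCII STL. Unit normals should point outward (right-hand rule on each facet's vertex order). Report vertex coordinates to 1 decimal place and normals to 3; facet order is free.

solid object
 facet normal -0.151 -0.191 0.970
  outer loop
   vertex 2.9 3.9 4.5
   vertex 1.2 2.7 4.0
   vertex 4.9 1.3 4.3
  endloop
 endfacet
 facet normal -0.355 -0.858 0.373
  outer loop
   vertex 3.6 0.1 0.3
   vertex 4.9 1.3 4.3
   vertex 1.2 2.7 4.0
  endloop
 endfacet
 facet normal -0.761 0.182 -0.622
  outer loop
   vertex 2.7 1.8 1.9
   vertex 3.6 0.1 0.3
   vertex 1.2 2.7 4.0
  endloop
 endfacet
 facet normal -0.169 0.627 -0.761
  outer loop
   vertex 4.5 3.5 2.9
   vertex 3.6 0.1 0.3
   vertex 2.7 1.8 1.9
  endloop
 endfacet
 facet normal 0.678 0.478 0.558
  outer loop
   vertex 4.5 3.5 2.9
   vertex 2.9 3.9 4.5
   vertex 4.9 1.3 4.3
  endloop
 endfacet
 facet normal 0.953 -0.020 -0.304
  outer loop
   vertex 4.5 3.5 2.9
   vertex 4.9 1.3 4.3
   vertex 3.6 0.1 0.3
  endloop
 endfacet
 facet normal -0.366 0.749 -0.553
  outer loop
   vertex 4.5 3.5 2.9
   vertex 1.2 2.7 4.0
   vertex 2.9 3.9 4.5
  endloop
 endfacet
 facet normal -0.369 0.729 -0.576
  outer loop
   vertex 4.5 3.5 2.9
   vertex 2.7 1.8 1.9
   vertex 1.2 2.7 4.0
  endloop
 endfacet
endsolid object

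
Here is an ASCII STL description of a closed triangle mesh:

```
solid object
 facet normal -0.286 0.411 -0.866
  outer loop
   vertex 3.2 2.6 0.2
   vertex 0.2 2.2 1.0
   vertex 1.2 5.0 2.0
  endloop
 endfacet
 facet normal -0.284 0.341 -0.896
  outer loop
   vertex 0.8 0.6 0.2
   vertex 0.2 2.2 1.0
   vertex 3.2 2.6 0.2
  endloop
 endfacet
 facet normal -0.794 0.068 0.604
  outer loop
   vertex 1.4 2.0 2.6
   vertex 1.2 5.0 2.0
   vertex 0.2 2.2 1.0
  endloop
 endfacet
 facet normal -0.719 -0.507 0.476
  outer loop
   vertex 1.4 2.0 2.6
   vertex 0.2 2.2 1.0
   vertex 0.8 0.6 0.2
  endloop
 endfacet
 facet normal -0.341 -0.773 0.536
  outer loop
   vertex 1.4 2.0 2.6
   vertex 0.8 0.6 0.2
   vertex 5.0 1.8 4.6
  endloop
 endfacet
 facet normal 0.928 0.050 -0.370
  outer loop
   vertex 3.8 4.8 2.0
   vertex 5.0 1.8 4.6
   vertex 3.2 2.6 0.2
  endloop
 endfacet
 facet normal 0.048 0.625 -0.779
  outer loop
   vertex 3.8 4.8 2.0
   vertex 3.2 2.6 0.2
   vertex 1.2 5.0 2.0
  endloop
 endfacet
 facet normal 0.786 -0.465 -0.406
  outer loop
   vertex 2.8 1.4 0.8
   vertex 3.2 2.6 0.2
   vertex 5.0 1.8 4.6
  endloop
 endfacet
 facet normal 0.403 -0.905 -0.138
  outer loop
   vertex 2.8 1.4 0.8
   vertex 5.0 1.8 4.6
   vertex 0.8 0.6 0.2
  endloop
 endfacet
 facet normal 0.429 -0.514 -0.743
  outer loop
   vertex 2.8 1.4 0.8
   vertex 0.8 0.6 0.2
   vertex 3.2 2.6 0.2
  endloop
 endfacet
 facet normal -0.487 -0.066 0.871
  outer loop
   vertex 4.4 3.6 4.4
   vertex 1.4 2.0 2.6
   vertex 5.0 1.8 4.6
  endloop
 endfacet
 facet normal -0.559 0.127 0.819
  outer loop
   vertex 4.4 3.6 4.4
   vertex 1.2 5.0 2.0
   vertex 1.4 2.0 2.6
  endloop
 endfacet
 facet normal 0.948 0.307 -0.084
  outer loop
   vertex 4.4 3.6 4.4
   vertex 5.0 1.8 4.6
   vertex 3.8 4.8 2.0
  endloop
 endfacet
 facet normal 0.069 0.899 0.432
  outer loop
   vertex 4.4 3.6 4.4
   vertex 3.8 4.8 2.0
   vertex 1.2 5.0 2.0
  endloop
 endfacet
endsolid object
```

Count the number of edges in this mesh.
21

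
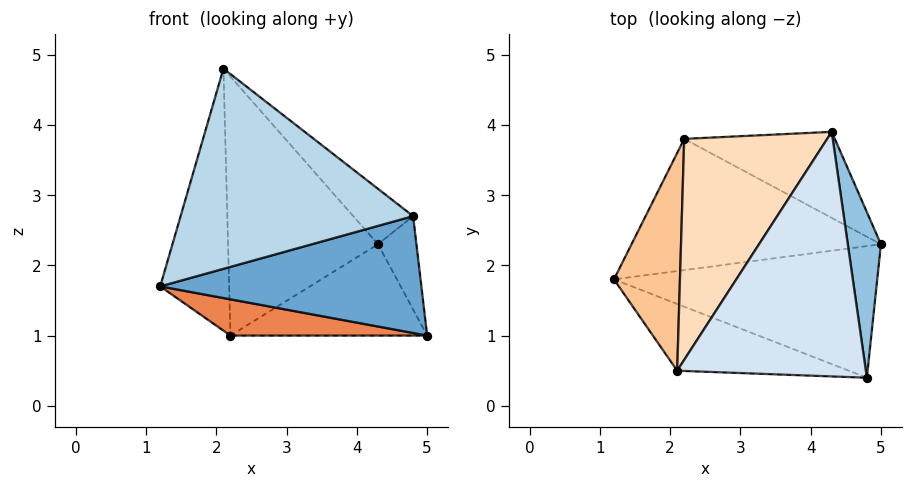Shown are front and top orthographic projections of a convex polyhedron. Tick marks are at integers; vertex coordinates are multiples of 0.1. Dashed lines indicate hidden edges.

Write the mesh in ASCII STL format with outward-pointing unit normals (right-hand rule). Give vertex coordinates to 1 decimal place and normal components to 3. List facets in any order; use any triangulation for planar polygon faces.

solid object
 facet normal -0.050 -0.663 -0.747
  outer loop
   vertex 4.8 0.4 2.7
   vertex 1.2 1.8 1.7
   vertex 5.0 2.3 1.0
  endloop
 endfacet
 facet normal 0.939 0.168 0.299
  outer loop
   vertex 4.3 3.9 2.3
   vertex 4.8 0.4 2.7
   vertex 5.0 2.3 1.0
  endloop
 endfacet
 facet normal -0.271 -0.913 -0.304
  outer loop
   vertex 2.1 0.5 4.8
   vertex 1.2 1.8 1.7
   vertex 4.8 0.4 2.7
  endloop
 endfacet
 facet normal 0.608 0.175 0.774
  outer loop
   vertex 2.1 0.5 4.8
   vertex 4.8 0.4 2.7
   vertex 4.3 3.9 2.3
  endloop
 endfacet
 facet normal -0.141 -0.263 -0.954
  outer loop
   vertex 2.2 3.8 1.0
   vertex 5.0 2.3 1.0
   vertex 1.2 1.8 1.7
  endloop
 endfacet
 facet normal 0.363 0.678 -0.639
  outer loop
   vertex 2.2 3.8 1.0
   vertex 4.3 3.9 2.3
   vertex 5.0 2.3 1.0
  endloop
 endfacet
 facet normal -0.737 0.520 0.432
  outer loop
   vertex 2.2 3.8 1.0
   vertex 1.2 1.8 1.7
   vertex 2.1 0.5 4.8
  endloop
 endfacet
 facet normal -0.401 0.697 0.595
  outer loop
   vertex 2.2 3.8 1.0
   vertex 2.1 0.5 4.8
   vertex 4.3 3.9 2.3
  endloop
 endfacet
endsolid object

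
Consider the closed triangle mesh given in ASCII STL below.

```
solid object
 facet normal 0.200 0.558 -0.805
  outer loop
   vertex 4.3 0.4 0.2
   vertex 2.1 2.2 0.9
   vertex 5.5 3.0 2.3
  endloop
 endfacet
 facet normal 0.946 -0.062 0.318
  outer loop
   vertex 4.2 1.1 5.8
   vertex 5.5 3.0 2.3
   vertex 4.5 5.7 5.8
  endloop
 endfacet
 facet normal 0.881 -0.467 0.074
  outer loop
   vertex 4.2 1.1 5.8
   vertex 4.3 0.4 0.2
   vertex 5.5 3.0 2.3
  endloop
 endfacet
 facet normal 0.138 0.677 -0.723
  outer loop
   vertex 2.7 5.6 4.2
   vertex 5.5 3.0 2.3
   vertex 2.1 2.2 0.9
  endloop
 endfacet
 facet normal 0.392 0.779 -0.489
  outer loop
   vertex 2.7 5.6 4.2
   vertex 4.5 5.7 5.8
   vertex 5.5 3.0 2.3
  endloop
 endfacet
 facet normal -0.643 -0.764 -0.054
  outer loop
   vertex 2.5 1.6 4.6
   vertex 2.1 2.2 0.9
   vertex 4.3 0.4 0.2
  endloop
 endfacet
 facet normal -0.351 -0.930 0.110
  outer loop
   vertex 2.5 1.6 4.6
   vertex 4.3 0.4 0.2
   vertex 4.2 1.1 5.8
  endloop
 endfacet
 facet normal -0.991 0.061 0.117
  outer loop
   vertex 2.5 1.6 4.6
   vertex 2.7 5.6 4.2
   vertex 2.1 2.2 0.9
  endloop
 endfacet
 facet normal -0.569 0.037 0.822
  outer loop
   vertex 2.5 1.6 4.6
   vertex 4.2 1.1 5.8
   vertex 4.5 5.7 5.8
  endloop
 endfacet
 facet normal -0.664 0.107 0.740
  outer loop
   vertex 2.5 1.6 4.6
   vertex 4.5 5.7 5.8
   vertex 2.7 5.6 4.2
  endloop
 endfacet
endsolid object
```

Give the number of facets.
10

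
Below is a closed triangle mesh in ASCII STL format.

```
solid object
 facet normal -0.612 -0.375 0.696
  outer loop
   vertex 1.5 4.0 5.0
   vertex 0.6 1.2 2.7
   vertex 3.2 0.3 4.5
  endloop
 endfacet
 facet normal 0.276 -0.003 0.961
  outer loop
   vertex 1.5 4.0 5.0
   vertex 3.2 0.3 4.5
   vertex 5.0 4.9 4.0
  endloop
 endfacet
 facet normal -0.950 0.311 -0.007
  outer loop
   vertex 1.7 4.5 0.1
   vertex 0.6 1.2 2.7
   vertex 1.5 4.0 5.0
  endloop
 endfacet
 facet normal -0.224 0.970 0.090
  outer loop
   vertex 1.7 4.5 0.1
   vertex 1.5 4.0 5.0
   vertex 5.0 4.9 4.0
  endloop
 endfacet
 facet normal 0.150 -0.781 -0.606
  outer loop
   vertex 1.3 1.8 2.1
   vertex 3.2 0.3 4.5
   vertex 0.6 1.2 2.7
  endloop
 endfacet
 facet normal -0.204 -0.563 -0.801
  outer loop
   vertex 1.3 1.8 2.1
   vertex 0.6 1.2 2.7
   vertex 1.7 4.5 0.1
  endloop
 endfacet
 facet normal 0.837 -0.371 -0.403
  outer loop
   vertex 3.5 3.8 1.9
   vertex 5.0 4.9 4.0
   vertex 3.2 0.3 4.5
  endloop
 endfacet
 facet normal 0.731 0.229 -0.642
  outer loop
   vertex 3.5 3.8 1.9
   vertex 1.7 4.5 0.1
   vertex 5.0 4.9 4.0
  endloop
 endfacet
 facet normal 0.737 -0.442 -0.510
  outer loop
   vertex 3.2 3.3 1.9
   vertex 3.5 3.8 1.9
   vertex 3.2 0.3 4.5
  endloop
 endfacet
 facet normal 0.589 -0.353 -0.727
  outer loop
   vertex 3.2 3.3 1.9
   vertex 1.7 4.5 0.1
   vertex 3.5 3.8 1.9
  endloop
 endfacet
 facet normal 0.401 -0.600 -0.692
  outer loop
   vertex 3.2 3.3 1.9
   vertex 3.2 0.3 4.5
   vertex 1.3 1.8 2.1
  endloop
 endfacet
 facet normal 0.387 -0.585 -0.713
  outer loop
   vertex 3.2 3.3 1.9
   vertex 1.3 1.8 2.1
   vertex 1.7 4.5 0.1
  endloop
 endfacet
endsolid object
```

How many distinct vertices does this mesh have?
8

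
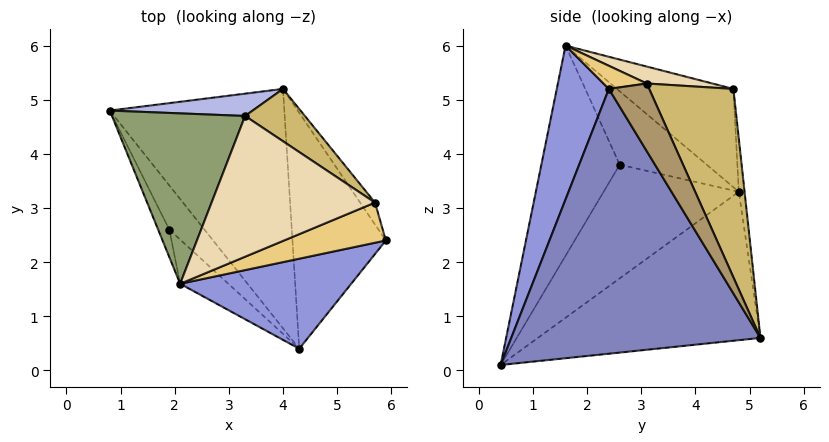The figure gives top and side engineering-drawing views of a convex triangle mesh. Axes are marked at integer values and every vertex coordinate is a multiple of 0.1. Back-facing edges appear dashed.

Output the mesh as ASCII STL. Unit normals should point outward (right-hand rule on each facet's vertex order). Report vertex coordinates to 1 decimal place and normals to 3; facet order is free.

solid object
 facet normal -0.647 0.039 -0.761
  outer loop
   vertex 4.0 5.2 0.6
   vertex 4.3 0.4 0.1
   vertex 0.8 4.8 3.3
  endloop
 endfacet
 facet normal 0.939 0.093 -0.331
  outer loop
   vertex 4.0 5.2 0.6
   vertex 5.9 2.4 5.2
   vertex 4.3 0.4 0.1
  endloop
 endfacet
 facet normal 0.254 -0.925 0.283
  outer loop
   vertex 2.1 1.6 6.0
   vertex 4.3 0.4 0.1
   vertex 5.9 2.4 5.2
  endloop
 endfacet
 facet normal -0.038 0.994 0.102
  outer loop
   vertex 3.3 4.7 5.2
   vertex 4.0 5.2 0.6
   vertex 0.8 4.8 3.3
  endloop
 endfacet
 facet normal -0.544 0.401 0.737
  outer loop
   vertex 3.3 4.7 5.2
   vertex 0.8 4.8 3.3
   vertex 2.1 1.6 6.0
  endloop
 endfacet
 facet normal -0.839 -0.478 -0.260
  outer loop
   vertex 1.9 2.6 3.8
   vertex 0.8 4.8 3.3
   vertex 4.3 0.4 0.1
  endloop
 endfacet
 facet normal -0.874 -0.467 -0.133
  outer loop
   vertex 1.9 2.6 3.8
   vertex 2.1 1.6 6.0
   vertex 0.8 4.8 3.3
  endloop
 endfacet
 facet normal -0.803 -0.566 -0.184
  outer loop
   vertex 1.9 2.6 3.8
   vertex 4.3 0.4 0.1
   vertex 2.1 1.6 6.0
  endloop
 endfacet
 facet normal 0.933 0.296 -0.205
  outer loop
   vertex 5.7 3.1 5.3
   vertex 5.9 2.4 5.2
   vertex 4.0 5.2 0.6
  endloop
 endfacet
 facet normal 0.541 0.823 0.172
  outer loop
   vertex 5.7 3.1 5.3
   vertex 4.0 5.2 0.6
   vertex 3.3 4.7 5.2
  endloop
 endfacet
 facet normal 0.221 -0.076 0.972
  outer loop
   vertex 5.7 3.1 5.3
   vertex 2.1 1.6 6.0
   vertex 5.9 2.4 5.2
  endloop
 endfacet
 facet normal 0.101 0.212 0.972
  outer loop
   vertex 5.7 3.1 5.3
   vertex 3.3 4.7 5.2
   vertex 2.1 1.6 6.0
  endloop
 endfacet
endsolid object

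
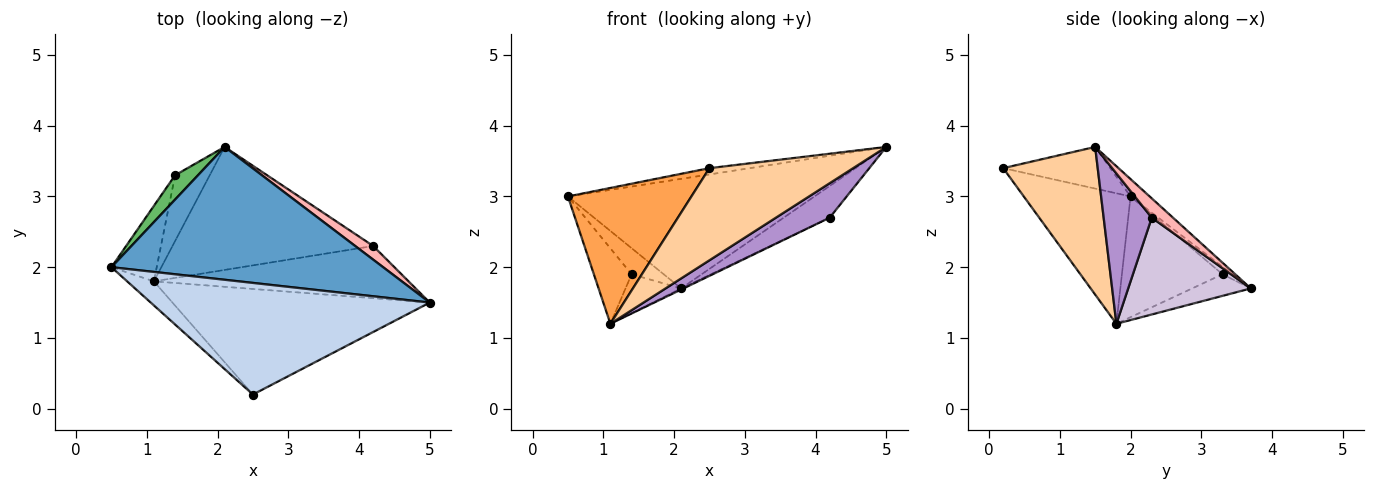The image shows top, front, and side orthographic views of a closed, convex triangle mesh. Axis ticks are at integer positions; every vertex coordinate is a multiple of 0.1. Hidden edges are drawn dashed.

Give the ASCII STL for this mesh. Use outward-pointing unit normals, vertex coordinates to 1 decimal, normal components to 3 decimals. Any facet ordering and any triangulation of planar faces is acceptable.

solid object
 facet normal -0.049 0.636 0.770
  outer loop
   vertex 2.1 3.7 1.7
   vertex 0.5 2.0 3.0
   vertex 5.0 1.5 3.7
  endloop
 endfacet
 facet normal -0.147 0.056 0.988
  outer loop
   vertex 2.5 0.2 3.4
   vertex 5.0 1.5 3.7
   vertex 0.5 2.0 3.0
  endloop
 endfacet
 facet normal -0.648 -0.750 -0.133
  outer loop
   vertex 2.5 0.2 3.4
   vertex 0.5 2.0 3.0
   vertex 1.1 1.8 1.2
  endloop
 endfacet
 facet normal 0.397 -0.604 -0.692
  outer loop
   vertex 2.5 0.2 3.4
   vertex 1.1 1.8 1.2
   vertex 5.0 1.5 3.7
  endloop
 endfacet
 facet normal -0.218 0.714 0.666
  outer loop
   vertex 1.4 3.3 1.9
   vertex 0.5 2.0 3.0
   vertex 2.1 3.7 1.7
  endloop
 endfacet
 facet normal -0.883 0.331 -0.331
  outer loop
   vertex 1.4 3.3 1.9
   vertex 1.1 1.8 1.2
   vertex 0.5 2.0 3.0
  endloop
 endfacet
 facet normal -0.473 0.449 -0.758
  outer loop
   vertex 1.4 3.3 1.9
   vertex 2.1 3.7 1.7
   vertex 1.1 1.8 1.2
  endloop
 endfacet
 facet normal 0.390 0.846 0.364
  outer loop
   vertex 4.2 2.3 2.7
   vertex 2.1 3.7 1.7
   vertex 5.0 1.5 3.7
  endloop
 endfacet
 facet normal 0.442 -0.494 -0.749
  outer loop
   vertex 4.2 2.3 2.7
   vertex 5.0 1.5 3.7
   vertex 1.1 1.8 1.2
  endloop
 endfacet
 facet normal 0.434 0.008 -0.901
  outer loop
   vertex 4.2 2.3 2.7
   vertex 1.1 1.8 1.2
   vertex 2.1 3.7 1.7
  endloop
 endfacet
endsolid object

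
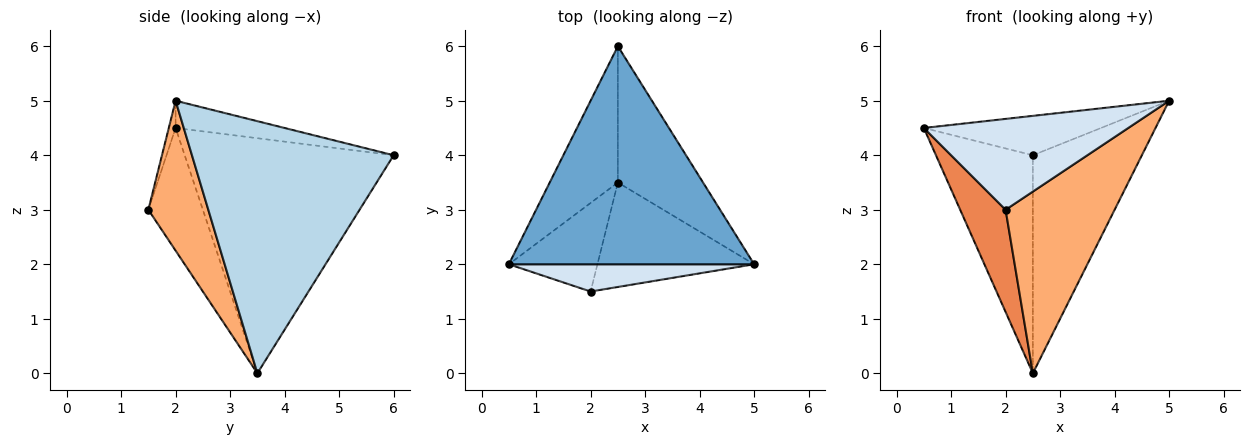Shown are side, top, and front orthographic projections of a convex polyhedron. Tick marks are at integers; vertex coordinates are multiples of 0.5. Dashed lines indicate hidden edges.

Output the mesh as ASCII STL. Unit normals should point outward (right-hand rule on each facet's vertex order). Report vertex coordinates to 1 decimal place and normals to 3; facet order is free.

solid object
 facet normal -0.109 0.177 0.978
  outer loop
   vertex 2.5 6.0 4.0
   vertex 0.5 2.0 4.5
   vertex 5.0 2.0 5.0
  endloop
 endfacet
 facet normal -0.877 0.407 -0.254
  outer loop
   vertex 2.5 3.5 0.0
   vertex 0.5 2.0 4.5
   vertex 2.5 6.0 4.0
  endloop
 endfacet
 facet normal 0.843 0.456 -0.285
  outer loop
   vertex 2.5 3.5 0.0
   vertex 2.5 6.0 4.0
   vertex 5.0 2.0 5.0
  endloop
 endfacet
 facet normal -0.032 -0.957 0.287
  outer loop
   vertex 2.0 1.5 3.0
   vertex 5.0 2.0 5.0
   vertex 0.5 2.0 4.5
  endloop
 endfacet
 facet normal -0.672 -0.560 -0.485
  outer loop
   vertex 2.0 1.5 3.0
   vertex 0.5 2.0 4.5
   vertex 2.5 3.5 0.0
  endloop
 endfacet
 facet normal 0.430 -0.783 -0.450
  outer loop
   vertex 2.0 1.5 3.0
   vertex 2.5 3.5 0.0
   vertex 5.0 2.0 5.0
  endloop
 endfacet
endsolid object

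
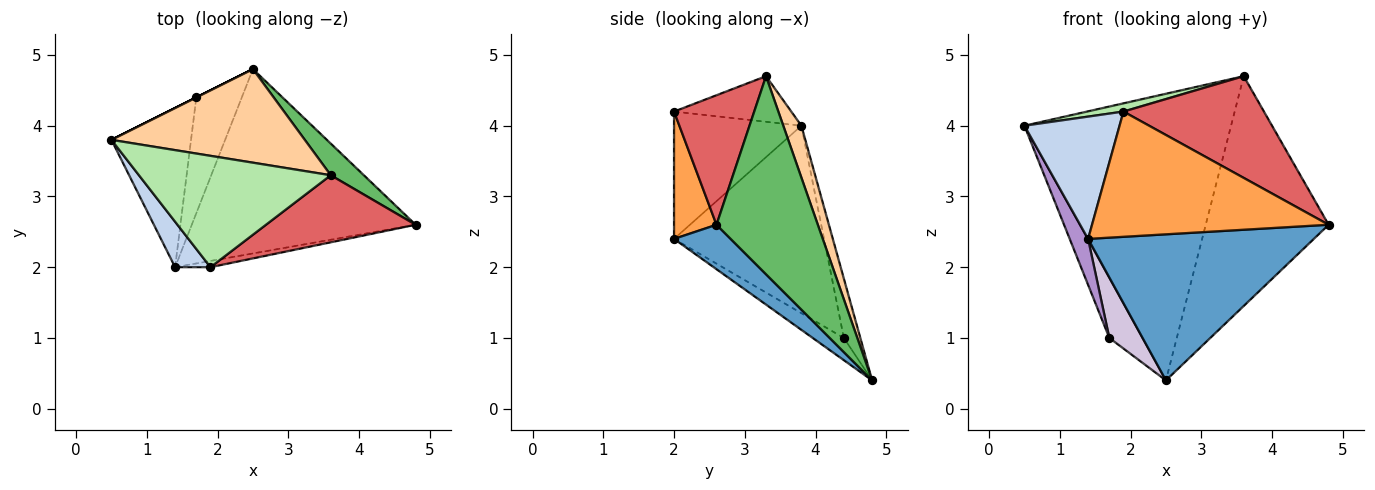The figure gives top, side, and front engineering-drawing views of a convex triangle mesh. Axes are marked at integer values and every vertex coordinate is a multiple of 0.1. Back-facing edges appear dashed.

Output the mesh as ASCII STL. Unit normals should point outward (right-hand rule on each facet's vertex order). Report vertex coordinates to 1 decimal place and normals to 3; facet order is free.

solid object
 facet normal 0.154 -0.614 -0.774
  outer loop
   vertex 1.4 2.0 2.4
   vertex 2.5 4.8 0.4
   vertex 4.8 2.6 2.6
  endloop
 endfacet
 facet normal -0.782 -0.584 0.217
  outer loop
   vertex 1.9 2.0 4.2
   vertex 0.5 3.8 4.0
   vertex 1.4 2.0 2.4
  endloop
 endfacet
 facet normal 0.176 -0.983 -0.049
  outer loop
   vertex 1.9 2.0 4.2
   vertex 1.4 2.0 2.4
   vertex 4.8 2.6 2.6
  endloop
 endfacet
 facet normal 0.083 0.947 0.309
  outer loop
   vertex 3.6 3.3 4.7
   vertex 2.5 4.8 0.4
   vertex 0.5 3.8 4.0
  endloop
 endfacet
 facet normal 0.633 0.767 0.106
  outer loop
   vertex 3.6 3.3 4.7
   vertex 4.8 2.6 2.6
   vertex 2.5 4.8 0.4
  endloop
 endfacet
 facet normal -0.231 -0.072 0.970
  outer loop
   vertex 3.6 3.3 4.7
   vertex 0.5 3.8 4.0
   vertex 1.9 2.0 4.2
  endloop
 endfacet
 facet normal 0.430 -0.754 0.497
  outer loop
   vertex 3.6 3.3 4.7
   vertex 1.9 2.0 4.2
   vertex 4.8 2.6 2.6
  endloop
 endfacet
 facet normal -0.447 0.894 0.000
  outer loop
   vertex 1.7 4.4 1.0
   vertex 0.5 3.8 4.0
   vertex 2.5 4.8 0.4
  endloop
 endfacet
 facet normal -0.915 -0.112 -0.388
  outer loop
   vertex 1.7 4.4 1.0
   vertex 1.4 2.0 2.4
   vertex 0.5 3.8 4.0
  endloop
 endfacet
 facet normal -0.398 -0.425 -0.813
  outer loop
   vertex 1.7 4.4 1.0
   vertex 2.5 4.8 0.4
   vertex 1.4 2.0 2.4
  endloop
 endfacet
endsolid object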